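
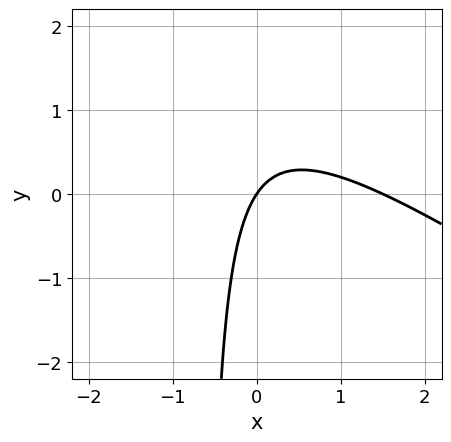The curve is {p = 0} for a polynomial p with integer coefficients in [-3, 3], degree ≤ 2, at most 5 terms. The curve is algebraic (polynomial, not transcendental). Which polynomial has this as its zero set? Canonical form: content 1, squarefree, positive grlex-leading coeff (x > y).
2*x^2 + 3*x*y - 3*x + 2*y

Degree: no degree-1 curve has this shape, so deg p = 2.
Observable constraints: it crosses the x-axis at the gridline x = 0; one y-axis crossing is at y = 0.
Matching integer coefficients to the picture gives p.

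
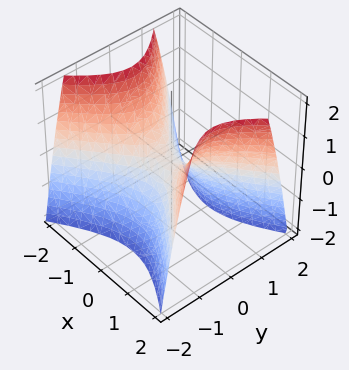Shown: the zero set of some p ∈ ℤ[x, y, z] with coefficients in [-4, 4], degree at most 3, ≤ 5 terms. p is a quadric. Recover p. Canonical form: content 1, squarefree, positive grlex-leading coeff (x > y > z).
2*x^2 - 3*y^2 - 2*z

(a) The degree is 2 — a hyperbolic paraboloid; a quadric.
(b) Symmetries: mirror symmetry x ↦ −x ⇒ only even powers of x; the y ↦ −y reflection is a symmetry, so y appears only in even powers.
(c) From the visible intercepts: it meets the x-axis at x = 0 (among the integer gridlines); one y-axis crossing is at y = 0.
(d) Putting this together gives p.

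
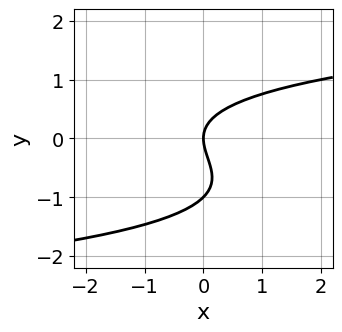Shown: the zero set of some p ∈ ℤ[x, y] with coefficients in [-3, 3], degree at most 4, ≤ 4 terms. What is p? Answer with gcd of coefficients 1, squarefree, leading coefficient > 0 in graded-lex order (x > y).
y^3 + y^2 - x

First, degree: the shape is more complex than any degree-2 curve, so deg p = 3.
Next, checking where it meets the axes: it crosses the x-axis at the gridline x = 0; among the integer gridlines, it crosses the y-axis at y ∈ {-1, 0}.
Finally, the integer polynomial consistent with all of this is the stated p.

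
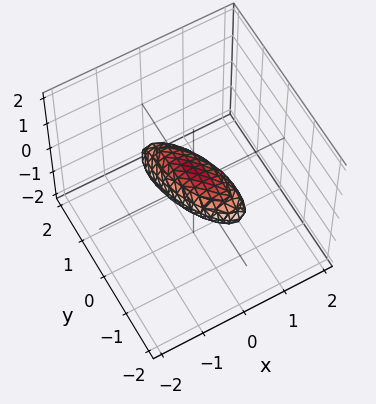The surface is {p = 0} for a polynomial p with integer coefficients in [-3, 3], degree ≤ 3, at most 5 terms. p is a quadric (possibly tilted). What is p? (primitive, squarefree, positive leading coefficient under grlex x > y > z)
3*x^2 + 2*x*y + y^2 + 3*z^2 - 1

(a) deg p = 2. No degree-1 surface has this shape.
(b) Observable constraints: among the integer gridlines, it crosses the y-axis at y ∈ {-1, 1}.
(c) The integer polynomial consistent with all of this is the stated p.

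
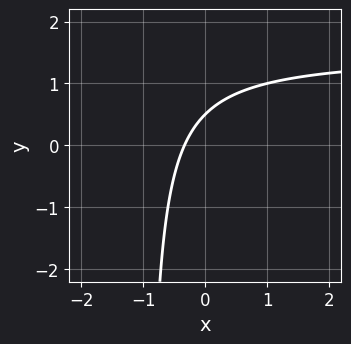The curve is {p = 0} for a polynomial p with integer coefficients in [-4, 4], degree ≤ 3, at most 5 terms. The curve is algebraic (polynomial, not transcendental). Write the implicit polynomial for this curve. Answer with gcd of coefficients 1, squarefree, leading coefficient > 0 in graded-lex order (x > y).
2*x*y - 3*x + 2*y - 1

First, the degree is 2 — the shape is more complex than any degree-1 curve.
Finally, matching integer coefficients to the picture gives p.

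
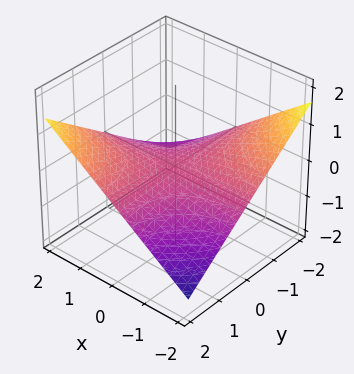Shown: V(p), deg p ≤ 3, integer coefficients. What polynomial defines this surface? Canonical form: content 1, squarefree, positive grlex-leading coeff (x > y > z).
(a) The degree is 2 — a saddle surface; a quadric.
(b) From the visible intercepts: it crosses the z-axis at the gridline z = 0; every point of the x-axis in the box is on the surface; the visible y-axis segment lies entirely on the surface.
(c) Matching integer coefficients to the picture gives p.

x*y - 3*z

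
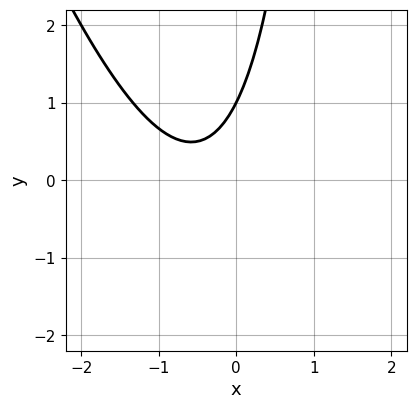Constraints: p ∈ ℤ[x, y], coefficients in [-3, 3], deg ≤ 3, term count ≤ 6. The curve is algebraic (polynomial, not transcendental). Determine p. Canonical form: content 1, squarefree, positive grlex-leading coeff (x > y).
3*x^2 + x*y + 3*x - 2*y + 2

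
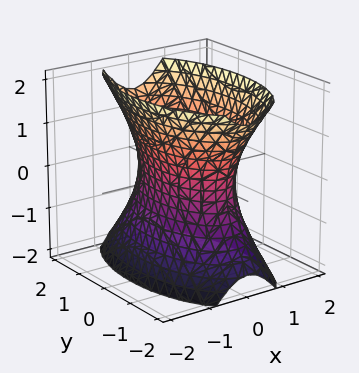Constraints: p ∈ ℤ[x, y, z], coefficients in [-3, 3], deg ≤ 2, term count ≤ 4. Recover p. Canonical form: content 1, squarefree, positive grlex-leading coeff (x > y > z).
3*x^2 + y^2 - z^2 - 2

deg p = 2. One connected sheet with a waist; a quadric.
Symmetries: mirror symmetry y ↦ −y ⇒ only even powers of y; it's symmetric under x → −x, forcing even powers of x; it's symmetric under z → −z, forcing even powers of z.
Against the integer gridlines: it misses every integer gridline on the z-axis.
Putting this together gives p.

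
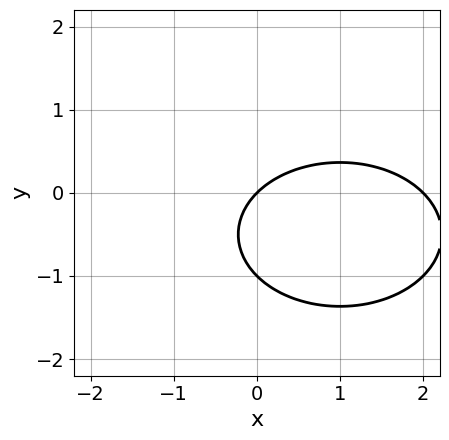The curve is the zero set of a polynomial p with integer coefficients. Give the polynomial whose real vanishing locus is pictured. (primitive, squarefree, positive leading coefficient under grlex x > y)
First, deg p = 2. A generic line meets the curve in up to 2 points.
Then, checking where it meets the axes: among the integer gridlines, it crosses the y-axis at y ∈ {-1, 0}; among the integer gridlines, it crosses the x-axis at x ∈ {0, 2}.
Finally, the integer polynomial consistent with all of this is the stated p.

x^2 + 2*y^2 - 2*x + 2*y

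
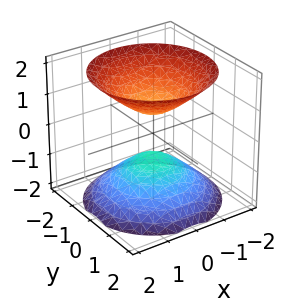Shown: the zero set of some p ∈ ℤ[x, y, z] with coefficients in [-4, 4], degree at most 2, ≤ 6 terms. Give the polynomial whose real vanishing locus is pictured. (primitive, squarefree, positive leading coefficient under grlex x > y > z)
2*x^2 + 2*y^2 - 2*z^2 + 1

There are 2 components.
Degree: two sheets facing apart; a quadric, so deg p = 2.
Symmetries: it's symmetric under z → −z, forcing even powers of z; rotational symmetry about the z-axis ⇒ p depends on x, y only through x² + y².
From the visible intercepts: a circular section at z = -1 has radius between 0 and 1; no y-intercept at any integer in the box; no x-intercept at any integer in the box.
Together with the visible shape, these determine p as stated.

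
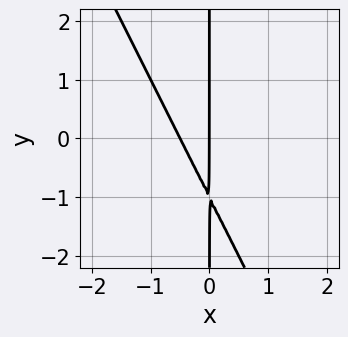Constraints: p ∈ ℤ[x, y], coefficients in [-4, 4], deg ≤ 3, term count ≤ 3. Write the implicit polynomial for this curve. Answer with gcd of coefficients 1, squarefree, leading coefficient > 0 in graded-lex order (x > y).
2*x^2 + x*y + x

First, degree: no degree-1 curve has this shape, so deg p = 2.
Next, against the integer gridlines: every point of the y-axis in the box is on the curve; it meets the x-axis at x = 0 (among the integer gridlines).
Finally, assembling these constraints gives the stated polynomial.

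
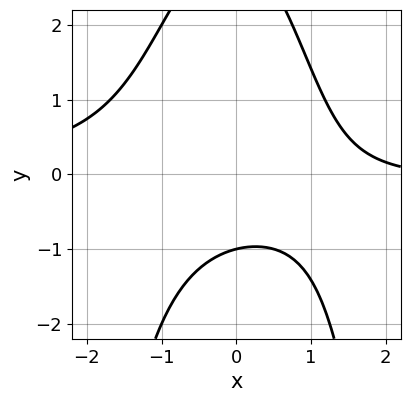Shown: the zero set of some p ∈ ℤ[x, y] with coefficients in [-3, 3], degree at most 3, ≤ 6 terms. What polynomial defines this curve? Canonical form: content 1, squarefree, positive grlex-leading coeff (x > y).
2*x^2*y + y^2 + x - 2*y - 3

(a) Degree: a generic line meets the curve in up to 3 points, so deg p = 3.
(b) From the axis intercepts and sections: it crosses the y-axis at the gridline y = -1; no x-intercept at any integer in the box.
(c) Matching integer coefficients to the picture gives p.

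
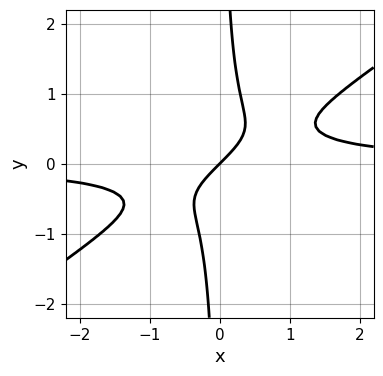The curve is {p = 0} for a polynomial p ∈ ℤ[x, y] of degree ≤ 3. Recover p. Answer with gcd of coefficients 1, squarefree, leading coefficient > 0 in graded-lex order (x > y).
2*x^2*y - 3*x*y^2 - x + y

First, the degree is 3 — no degree-2 curve has this shape.
Next, observable constraints: it meets the x-axis at x = 0 (among the integer gridlines); it meets the y-axis at y = 0 (among the integer gridlines).
Finally, solving for integer coefficients yields p as stated.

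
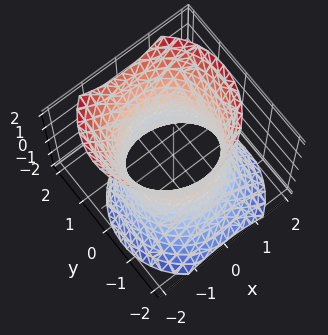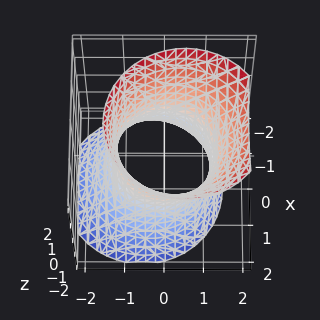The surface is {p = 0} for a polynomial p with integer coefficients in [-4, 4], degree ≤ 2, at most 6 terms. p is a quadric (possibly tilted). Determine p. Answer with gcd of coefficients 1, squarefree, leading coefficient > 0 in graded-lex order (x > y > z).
2*x^2 + 2*y^2 - y*z - z^2 - 3

(a) Degree: the shape is more complex than any degree-1 surface, so deg p = 2.
(b) Checking where it meets the axes: it misses every integer gridline on the z-axis.
(c) Together with the visible shape, these determine p as stated.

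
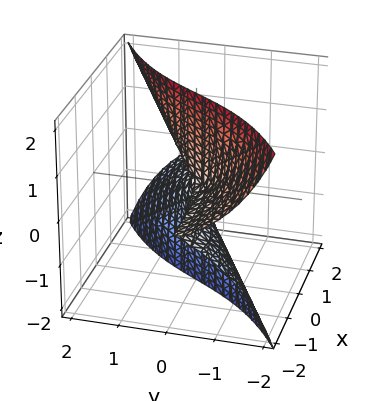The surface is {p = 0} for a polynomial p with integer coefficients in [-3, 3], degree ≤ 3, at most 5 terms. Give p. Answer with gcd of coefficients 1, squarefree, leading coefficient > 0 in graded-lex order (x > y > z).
First, the degree is 3 — the shape is more complex than any degree-2 surface.
Next, reading off the gridlines: every point of the x-axis in the box is on the surface; one y-axis crossing is at y = 0; the visible z-axis segment lies entirely on the surface.
Finally, putting this together gives p.

3*x*z^2 - y^3 - 2*y*z^2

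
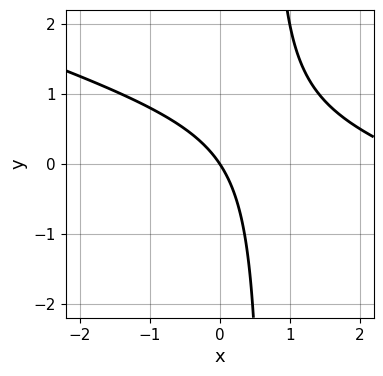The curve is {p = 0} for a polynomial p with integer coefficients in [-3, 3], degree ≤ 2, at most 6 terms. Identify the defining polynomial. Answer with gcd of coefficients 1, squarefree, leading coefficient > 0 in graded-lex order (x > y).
First, deg p = 2. A generic line meets the curve in up to 2 points.
Next, from the visible intercepts: it crosses the y-axis at the gridline y = 0; one x-axis crossing is at x = 0.
Finally, these observations pin down the coefficients.

x^2 + 3*x*y - 3*x - 2*y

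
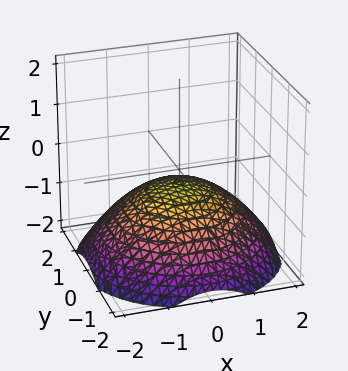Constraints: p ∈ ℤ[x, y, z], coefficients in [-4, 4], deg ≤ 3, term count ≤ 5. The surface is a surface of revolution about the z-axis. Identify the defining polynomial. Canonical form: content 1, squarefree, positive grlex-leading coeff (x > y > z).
x^2 + y^2 + 3*z + 1

(a) The degree is 2 — a generic line meets the surface in up to 2 points.
(b) Symmetry: the surface is invariant under rotation about z: p = q(x² + y², z).
(c) Reading off the gridlines: the surface avoids every integer x-axis point in the box; a circular section at z = -1 has radius between 1 and 2.
(d) Solving for integer coefficients yields p as stated.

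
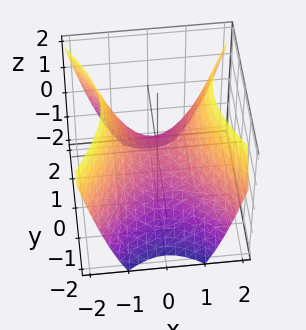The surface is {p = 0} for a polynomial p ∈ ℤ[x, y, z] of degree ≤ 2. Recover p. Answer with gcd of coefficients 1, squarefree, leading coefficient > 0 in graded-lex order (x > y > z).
1. Degree: a saddle surface; a quadric, so deg p = 2.
2. Symmetries: mirror symmetry x ↦ −x ⇒ only even powers of x; the y ↦ −y reflection is a symmetry, so y appears only in even powers.
3. Checking where it meets the axes: it meets the x-axis at x = 0 (among the integer gridlines); one z-axis crossing is at z = 0.
4. The integer polynomial consistent with all of this is the stated p.

3*x^2 - 2*y^2 - 3*z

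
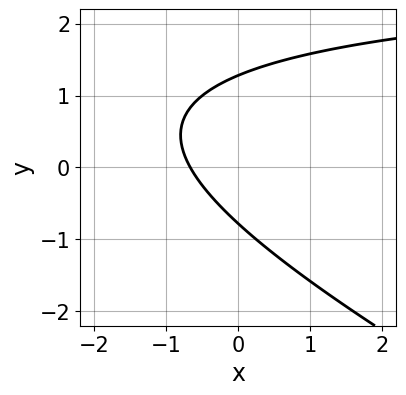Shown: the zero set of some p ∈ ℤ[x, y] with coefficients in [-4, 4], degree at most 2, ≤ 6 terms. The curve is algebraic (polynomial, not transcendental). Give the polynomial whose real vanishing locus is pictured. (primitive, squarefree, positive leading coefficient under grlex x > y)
x*y + 2*y^2 - 3*x - y - 2

(a) deg p = 2. The shape is more complex than any degree-1 curve.
(b) Putting this together gives p.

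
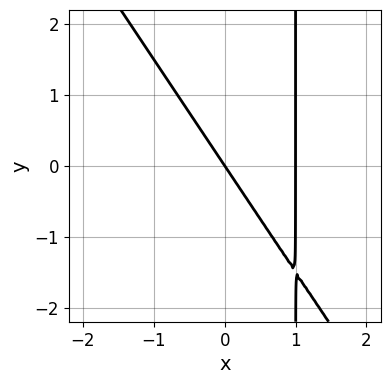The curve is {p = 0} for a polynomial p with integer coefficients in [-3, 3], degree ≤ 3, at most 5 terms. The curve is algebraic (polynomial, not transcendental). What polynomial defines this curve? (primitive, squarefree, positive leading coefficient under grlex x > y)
3*x^2 + 2*x*y - 3*x - 2*y

First, deg p = 2. The shape is more complex than any degree-1 curve.
Next, checking where it meets the axes: among the integer gridlines, it crosses the x-axis at x ∈ {0, 1}; one y-axis crossing is at y = 0.
Finally, solving for integer coefficients yields p as stated.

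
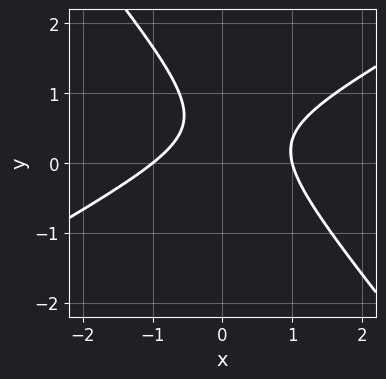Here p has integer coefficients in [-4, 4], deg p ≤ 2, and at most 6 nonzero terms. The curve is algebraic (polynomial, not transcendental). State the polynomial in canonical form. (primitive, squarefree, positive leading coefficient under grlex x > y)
2*x^2 - 2*x*y - 3*y^2 + 3*y - 2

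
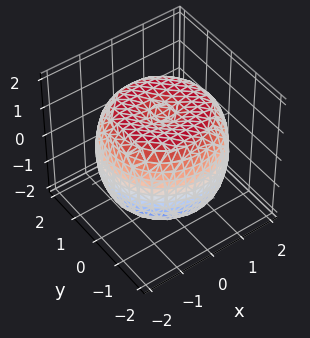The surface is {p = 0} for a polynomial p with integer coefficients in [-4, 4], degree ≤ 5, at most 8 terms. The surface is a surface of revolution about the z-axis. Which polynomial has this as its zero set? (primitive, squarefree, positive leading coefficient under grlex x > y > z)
x^4 + 2*x^2*y^2 + y^4 - 2*x^2 - 2*y^2 + 2*z^2 - 3

deg p = 4.
Symmetry: every cross-section ⟂ z is a circle, so x, y appear only via x² + y².
Against the integer gridlines: a circular section at z = -1 has radius between 1 and 2.
These observations pin down the coefficients.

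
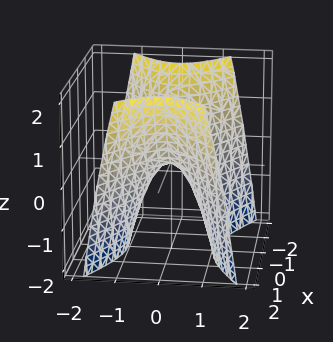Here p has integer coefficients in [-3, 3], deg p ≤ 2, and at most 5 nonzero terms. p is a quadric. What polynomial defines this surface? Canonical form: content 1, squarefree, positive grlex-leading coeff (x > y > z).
1. deg p = 2. A hyperbolic paraboloid; a quadric.
2. Symmetries: the x ↦ −x reflection is a symmetry, so x appears only in even powers; it's symmetric under y → −y, forcing even powers of y.
3. From the visible intercepts: it meets the z-axis at z = 0 (among the integer gridlines); it crosses the x-axis at the gridline x = 0.
4. These observations pin down the coefficients.

x^2 - 2*y^2 - z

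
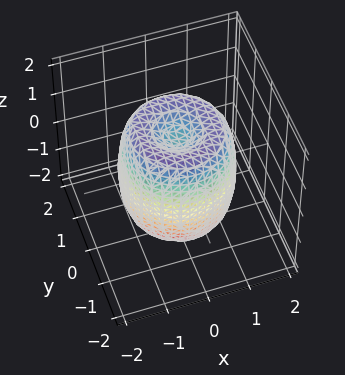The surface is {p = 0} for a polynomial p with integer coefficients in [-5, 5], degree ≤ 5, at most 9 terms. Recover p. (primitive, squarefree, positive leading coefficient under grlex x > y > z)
First, degree: the shape is more complex than any degree-3 surface, so deg p = 4.
Next, symmetry: the surface is invariant under rotation about z: p = q(x² + y², z).
Next, reading off the gridlines: among the integer gridlines, it crosses the z-axis at z ∈ {-1, 1}; a circular section at z = 0 has radius between 1 and 2.
Finally, fitting integer coefficients to these (and the overall shape) gives p.

2*x^4 + 4*x^2*y^2 + 2*y^4 - 3*x^2 - 3*y^2 + z^2 - 1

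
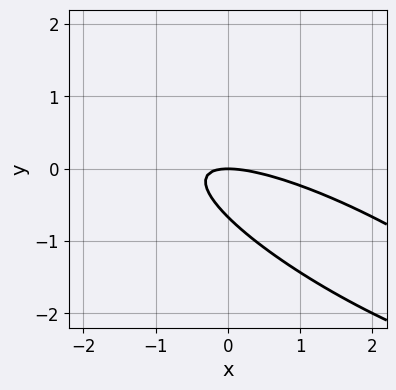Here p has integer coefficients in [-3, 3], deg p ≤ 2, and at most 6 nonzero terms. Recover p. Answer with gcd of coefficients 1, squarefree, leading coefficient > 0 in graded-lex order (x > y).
x^2 + 3*x*y + 3*y^2 + 2*y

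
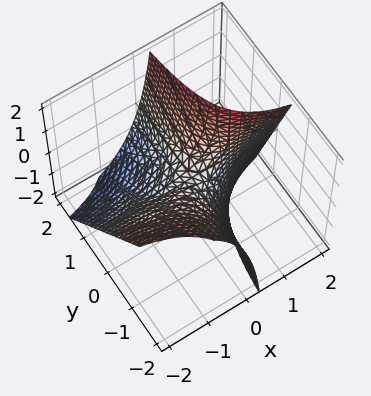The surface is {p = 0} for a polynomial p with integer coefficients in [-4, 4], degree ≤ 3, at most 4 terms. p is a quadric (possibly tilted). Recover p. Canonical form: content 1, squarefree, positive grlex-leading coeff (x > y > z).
(a) Degree: no degree-1 surface has this shape, so deg p = 2.
(b) From the visible intercepts: the visible x-axis segment lies entirely on the surface; one z-axis crossing is at z = 0; the visible y-axis segment lies entirely on the surface.
(c) Together with the visible shape, these determine p as stated.

2*x*y + x*z - z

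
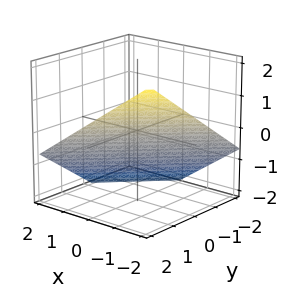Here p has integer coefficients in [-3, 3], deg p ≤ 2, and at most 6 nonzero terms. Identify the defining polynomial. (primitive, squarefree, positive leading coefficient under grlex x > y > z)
The degree is 1 — every cross-section is a straight line — this is a plane.
From the axis intercepts and sections: one y-axis crossing is at y = 1; one x-axis crossing is at x = -1.
Assembling these constraints gives the stated polynomial.

2*x - 2*y + 3*z + 2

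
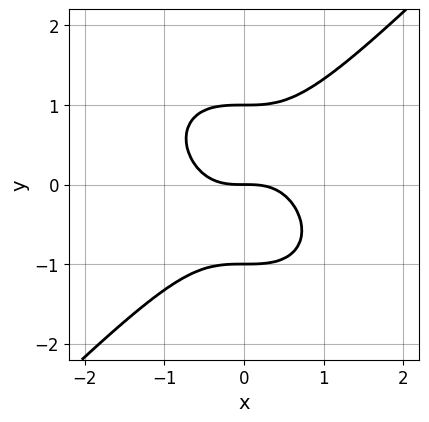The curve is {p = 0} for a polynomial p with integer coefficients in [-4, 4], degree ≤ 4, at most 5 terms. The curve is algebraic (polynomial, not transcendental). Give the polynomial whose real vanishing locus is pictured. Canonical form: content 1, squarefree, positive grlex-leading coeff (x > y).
x^3 - y^3 + y

(a) Degree: the shape is more complex than any degree-2 curve, so deg p = 3.
(b) From the axis intercepts and sections: among the integer gridlines, it crosses the y-axis at y ∈ {-1, 0, 1}; it crosses the x-axis at the gridline x = 0.
(c) Matching integer coefficients to the picture gives p.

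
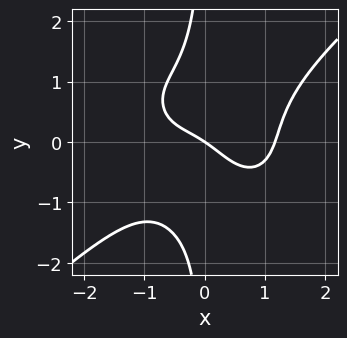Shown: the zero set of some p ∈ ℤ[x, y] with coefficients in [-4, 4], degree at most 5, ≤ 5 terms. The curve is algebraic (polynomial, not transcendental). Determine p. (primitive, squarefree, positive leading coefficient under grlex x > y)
2*x^4 - 3*x*y^3 - x^2 - 2*x - 3*y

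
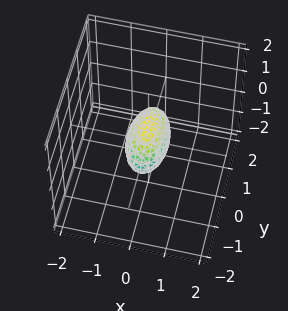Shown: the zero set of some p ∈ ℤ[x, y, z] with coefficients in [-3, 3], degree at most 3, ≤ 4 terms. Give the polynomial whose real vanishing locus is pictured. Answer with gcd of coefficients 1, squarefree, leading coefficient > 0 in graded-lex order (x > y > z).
3*x^2 + y^2 + 2*z^2 - 1

The degree is 2 — bounded and convex; a quadric.
Symmetries: it's symmetric under z → −z, forcing even powers of z; it's symmetric under x → −x, forcing even powers of x; mirror symmetry y ↦ −y ⇒ only even powers of y.
Reading off the gridlines: the y-axis gridline crossings are at y ∈ {-1, 1}.
Putting this together gives p.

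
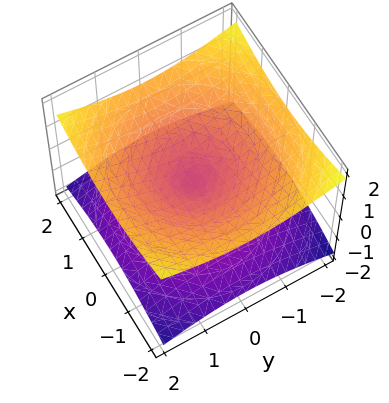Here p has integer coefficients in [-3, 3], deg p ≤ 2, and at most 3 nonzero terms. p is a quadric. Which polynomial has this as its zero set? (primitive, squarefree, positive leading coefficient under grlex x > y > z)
x^2 + y^2 - 3*z^2

First, degree: two nappes meeting at a single point; a quadric, so deg p = 2.
Next, by symmetry, the z-axis is an axis of rotation, so x and y enter only as x² + y²; it's symmetric under z → −z, forcing even powers of z.
Then, from the axis intercepts and sections: it crosses the x-axis at the gridline x = 0; a circular section at z = 1 has radius between 1 and 2; one y-axis crossing is at y = 0; one z-axis crossing is at z = 0.
Finally, matching integer coefficients to the picture gives p.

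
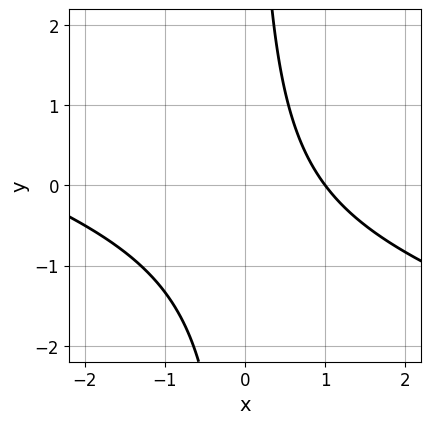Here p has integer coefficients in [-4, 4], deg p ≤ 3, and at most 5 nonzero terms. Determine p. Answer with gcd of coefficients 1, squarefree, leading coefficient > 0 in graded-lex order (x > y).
x^2 + 3*x*y + 2*x - 3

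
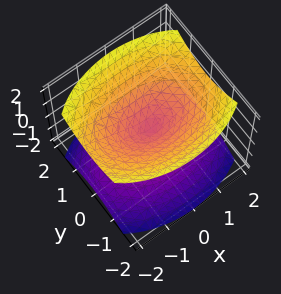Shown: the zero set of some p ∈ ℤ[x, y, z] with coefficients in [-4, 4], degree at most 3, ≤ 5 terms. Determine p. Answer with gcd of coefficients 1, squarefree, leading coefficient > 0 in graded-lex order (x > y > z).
First, there are 2 components.
Then, the degree is 2 — two nappes meeting at a single point; a quadric.
Then, symmetries: mirror symmetry y ↦ −y ⇒ only even powers of y; the x ↦ −x reflection is a symmetry, so x appears only in even powers; the z ↦ −z reflection is a symmetry, so z appears only in even powers.
Next, observable constraints: it meets the x-axis at x = 0 (among the integer gridlines); it crosses the z-axis at the gridline z = 0.
Finally, solving for integer coefficients yields p as stated.

x^2 + 2*y^2 - 2*z^2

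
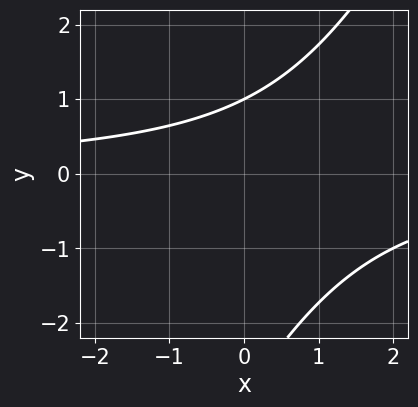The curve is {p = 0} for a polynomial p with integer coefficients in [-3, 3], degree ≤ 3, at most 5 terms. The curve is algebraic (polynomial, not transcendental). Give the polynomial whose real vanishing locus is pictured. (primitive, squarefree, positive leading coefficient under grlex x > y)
2*x*y - y^2 - 2*y + 3

First, deg p = 2. No degree-1 curve has this shape.
Then, from the visible intercepts: it meets the y-axis at y = 1 (among the integer gridlines); the curve avoids every integer x-axis point in the box.
Finally, together with the visible shape, these determine p as stated.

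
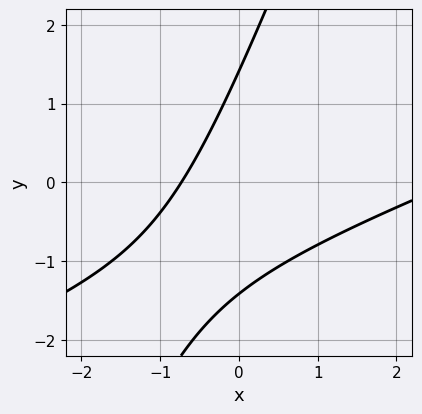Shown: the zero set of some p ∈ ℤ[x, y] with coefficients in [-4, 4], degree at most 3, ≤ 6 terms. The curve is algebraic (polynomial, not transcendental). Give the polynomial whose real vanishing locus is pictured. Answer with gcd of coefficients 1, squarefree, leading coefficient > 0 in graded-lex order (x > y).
1. The degree is 2 — no degree-1 curve has this shape.
2. Solving for integer coefficients yields p as stated.

x^2 - 3*x*y + y^2 - 2*x - 2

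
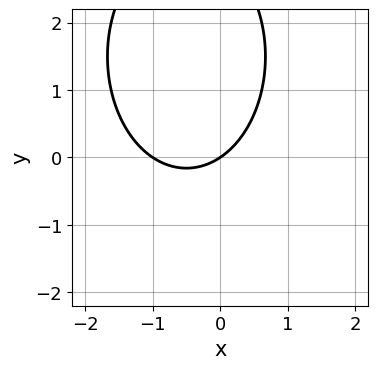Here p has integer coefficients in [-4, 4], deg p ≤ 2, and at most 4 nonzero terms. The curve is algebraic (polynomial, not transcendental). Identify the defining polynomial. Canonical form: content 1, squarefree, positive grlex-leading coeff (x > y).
deg p = 2. The shape is more complex than any degree-1 curve.
Observable constraints: the x-axis gridline crossings are at x ∈ {-1, 0}; it crosses the y-axis at the gridline y = 0.
Assembling these constraints gives the stated polynomial.

2*x^2 + y^2 + 2*x - 3*y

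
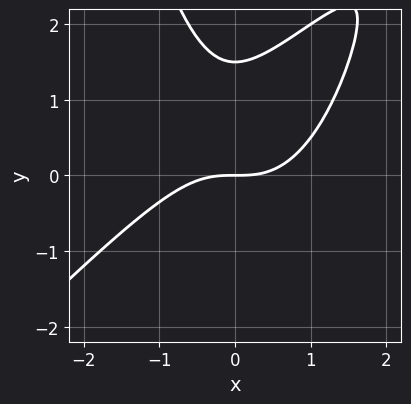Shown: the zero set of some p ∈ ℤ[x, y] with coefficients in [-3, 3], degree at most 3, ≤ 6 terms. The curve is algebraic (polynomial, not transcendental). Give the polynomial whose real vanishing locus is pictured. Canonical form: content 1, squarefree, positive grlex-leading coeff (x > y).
The degree is 3 — a generic line meets the curve in up to 3 points.
Reading off the gridlines: one x-axis crossing is at x = 0; it meets the y-axis at y = 0 (among the integer gridlines).
Together with the visible shape, these determine p as stated.

2*x^3 - 2*x^2*y + 2*y^2 - 3*y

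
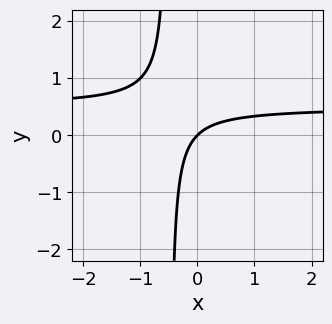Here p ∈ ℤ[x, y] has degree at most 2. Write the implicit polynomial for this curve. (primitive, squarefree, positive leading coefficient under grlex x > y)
First, the degree is 2 — a generic line meets the curve in up to 2 points.
Next, observable constraints: one y-axis crossing is at y = 0; it crosses the x-axis at the gridline x = 0.
Finally, solving for integer coefficients yields p as stated.

2*x*y - x + y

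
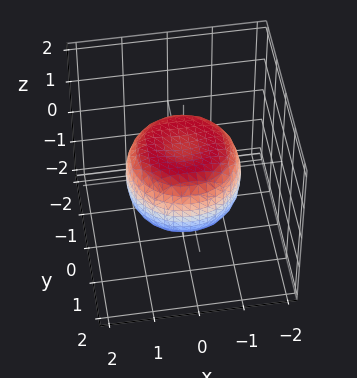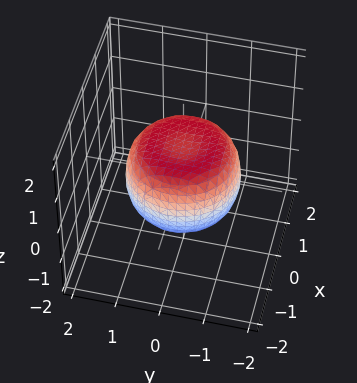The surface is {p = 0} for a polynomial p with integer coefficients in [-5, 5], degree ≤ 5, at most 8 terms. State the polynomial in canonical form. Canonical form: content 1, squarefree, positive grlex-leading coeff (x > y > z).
(a) The degree is 4 — a generic line meets the surface in up to 4 points.
(b) Symmetries: the surface is invariant under rotation about z: p = q(x² + y², z).
(c) From the visible intercepts: a circular section at z = 0 has radius between 1 and 2.
(d) Putting this together gives p.

2*x^4 + 4*x^2*y^2 + 2*y^4 - 2*x^2 - 2*y^2 + 3*z^2 - 2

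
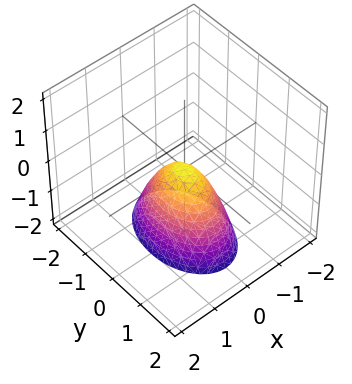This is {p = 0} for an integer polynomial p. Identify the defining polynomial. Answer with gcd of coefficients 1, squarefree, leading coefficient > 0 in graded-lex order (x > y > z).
First, deg p = 2. A paraboloid; a quadric.
Next, symmetries: it's symmetric under x → −x, forcing even powers of x; mirror symmetry y ↦ −y ⇒ only even powers of y.
Next, against the integer gridlines: it crosses the x-axis at the gridline x = 0; one y-axis crossing is at y = 0.
Finally, matching integer coefficients to the picture gives p.

2*x^2 + y^2 + z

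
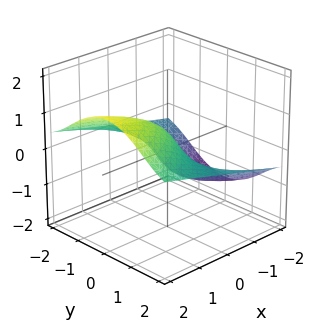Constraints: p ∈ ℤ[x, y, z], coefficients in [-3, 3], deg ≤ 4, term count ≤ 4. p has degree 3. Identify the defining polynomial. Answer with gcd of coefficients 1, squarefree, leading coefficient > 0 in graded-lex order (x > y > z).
3*y^2*z + 2*z^3 - 3*x

(a) deg p = 3. A generic line meets the surface in up to 3 points.
(b) Reading off the gridlines: it meets the x-axis at x = 0 (among the integer gridlines); the visible y-axis segment lies entirely on the surface; it crosses the z-axis at the gridline z = 0.
(c) Assembling these constraints gives the stated polynomial.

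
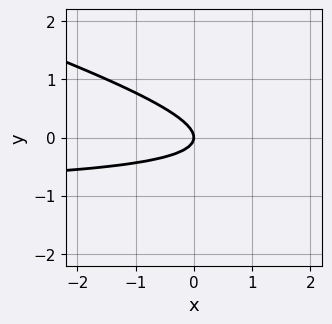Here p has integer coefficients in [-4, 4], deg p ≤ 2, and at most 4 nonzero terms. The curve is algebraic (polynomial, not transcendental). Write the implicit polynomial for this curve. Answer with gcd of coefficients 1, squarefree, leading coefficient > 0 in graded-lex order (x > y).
(a) The degree is 2 — a generic line meets the curve in up to 2 points.
(b) Against the integer gridlines: it crosses the y-axis at the gridline y = 0; it crosses the x-axis at the gridline x = 0.
(c) Solving for integer coefficients yields p as stated.

x*y + 3*y^2 + x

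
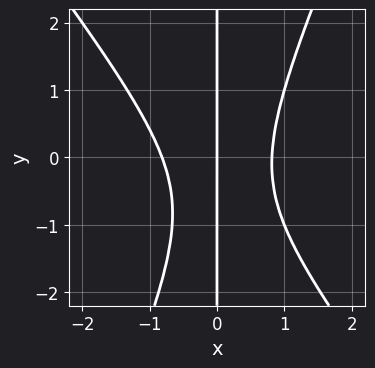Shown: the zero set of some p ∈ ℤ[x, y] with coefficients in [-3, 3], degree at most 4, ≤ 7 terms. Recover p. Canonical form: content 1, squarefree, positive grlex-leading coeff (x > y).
3*x^3 + x^2*y - x*y^2 - x*y - 2*x

First, degree: the shape is more complex than any degree-2 curve, so deg p = 3.
Then, from the visible intercepts: it crosses the x-axis at the gridline x = 0; the visible y-axis segment lies entirely on the curve.
Finally, together with the visible shape, these determine p as stated.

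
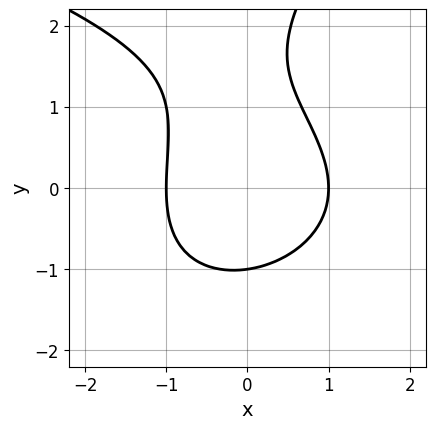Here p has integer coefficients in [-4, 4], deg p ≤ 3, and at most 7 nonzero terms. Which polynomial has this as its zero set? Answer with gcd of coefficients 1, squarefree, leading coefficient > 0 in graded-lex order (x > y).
x*y^2 - y^3 + 3*x^2 + 2*y^2 - 3

deg p = 3. A generic line meets the curve in up to 3 points.
Observable constraints: it meets the y-axis at y = -1 (among the integer gridlines); the x-axis gridline crossings are at x ∈ {-1, 1}.
These observations pin down the coefficients.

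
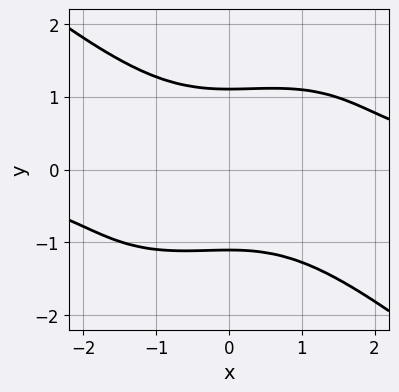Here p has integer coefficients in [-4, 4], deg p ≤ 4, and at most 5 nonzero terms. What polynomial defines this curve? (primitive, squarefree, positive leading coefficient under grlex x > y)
x^3*y + 2*y^4 - x^2 - 3

1. Degree: a generic line meets the curve in up to 4 points, so deg p = 4.
2. Reading off the gridlines: the curve avoids every integer x-axis point in the box.
3. Matching integer coefficients to the picture gives p.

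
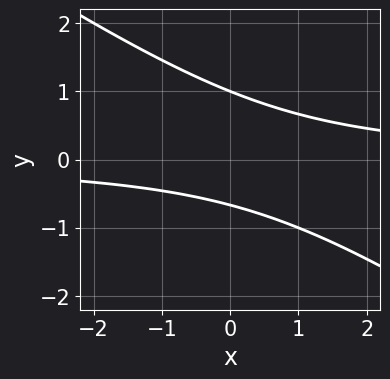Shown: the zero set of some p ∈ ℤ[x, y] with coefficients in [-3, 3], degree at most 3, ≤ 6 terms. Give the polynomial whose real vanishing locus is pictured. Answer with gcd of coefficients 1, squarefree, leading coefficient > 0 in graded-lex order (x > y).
(a) The degree is 2 — no degree-1 curve has this shape.
(b) Against the integer gridlines: it misses every integer gridline on the x-axis; it crosses the y-axis at the gridline y = 1.
(c) Solving for integer coefficients yields p as stated.

2*x*y + 3*y^2 - y - 2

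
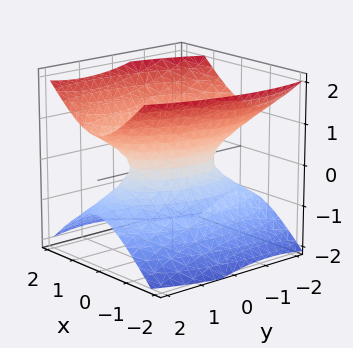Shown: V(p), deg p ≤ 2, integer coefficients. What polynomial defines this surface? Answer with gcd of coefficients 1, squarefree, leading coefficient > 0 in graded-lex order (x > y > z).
3*x^2 - x*y + y^2 - 3*z^2 - 1

Degree: a generic line meets the surface in up to 2 points, so deg p = 2.
Checking where it meets the axes: it misses every integer gridline on the z-axis; the y-axis gridline crossings are at y ∈ {-1, 1}.
Solving for integer coefficients yields p as stated.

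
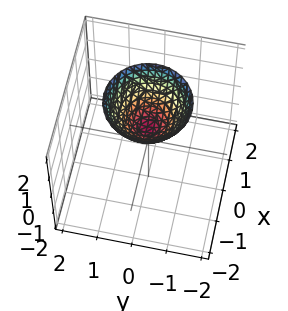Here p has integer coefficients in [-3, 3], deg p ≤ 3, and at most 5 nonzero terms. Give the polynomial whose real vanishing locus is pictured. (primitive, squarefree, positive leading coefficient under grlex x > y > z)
3*x^2 + 3*y^2 - 3*z + 2

1. Degree: a generic line meets the surface in up to 2 points, so deg p = 2.
2. By symmetry, the z-axis is an axis of rotation, so x and y enter only as x² + y².
3. Reading off the gridlines: no x-intercept at any integer in the box; a circular section at z = 1 has radius between 0 and 1.
4. These observations pin down the coefficients.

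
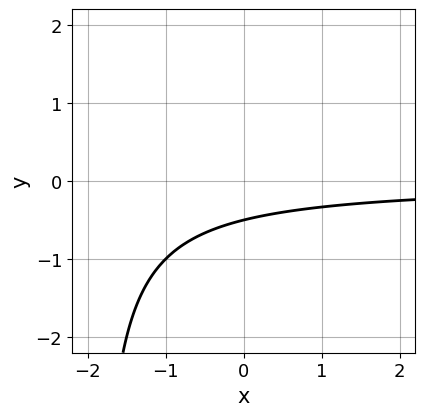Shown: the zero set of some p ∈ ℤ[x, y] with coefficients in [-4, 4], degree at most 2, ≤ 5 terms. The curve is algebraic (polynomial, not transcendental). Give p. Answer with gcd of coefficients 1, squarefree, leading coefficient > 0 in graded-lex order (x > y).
x*y + 2*y + 1

First, the degree is 2 — no degree-1 curve has this shape.
Next, reading off the gridlines: it misses every integer gridline on the x-axis.
Finally, solving for integer coefficients yields p as stated.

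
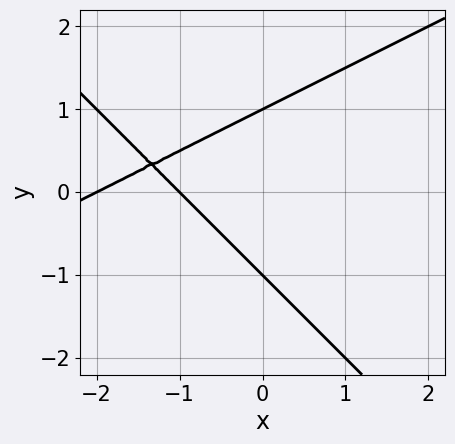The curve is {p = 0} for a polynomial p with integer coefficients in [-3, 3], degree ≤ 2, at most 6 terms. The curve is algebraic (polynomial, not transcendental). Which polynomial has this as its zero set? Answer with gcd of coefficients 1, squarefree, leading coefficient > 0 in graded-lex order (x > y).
x^2 - x*y - 2*y^2 + 3*x + 2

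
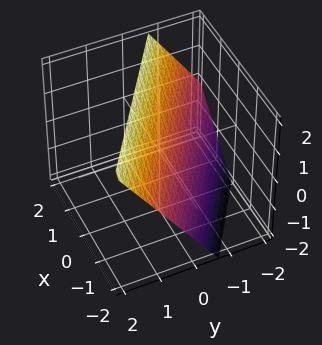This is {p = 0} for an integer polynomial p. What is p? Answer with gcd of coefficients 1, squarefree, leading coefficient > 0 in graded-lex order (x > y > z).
2*x + 3*y - 2*z + 2

1. Degree: the surface is flat (a plane), so deg p = 1.
2. From the visible intercepts: it meets the x-axis at x = -1 (among the integer gridlines); it meets the z-axis at z = 1 (among the integer gridlines).
3. Solving for integer coefficients yields p as stated.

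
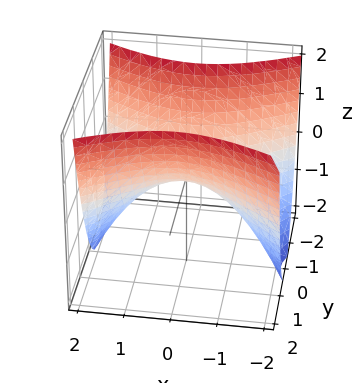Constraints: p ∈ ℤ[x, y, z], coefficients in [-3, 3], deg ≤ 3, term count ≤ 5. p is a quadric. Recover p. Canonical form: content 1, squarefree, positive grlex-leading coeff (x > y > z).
x^2 - 2*y^2 + 2*z

1. Degree: a hyperbolic paraboloid; a quadric, so deg p = 2.
2. Symmetries: it's symmetric under x → −x, forcing even powers of x; the y ↦ −y reflection is a symmetry, so y appears only in even powers.
3. Against the integer gridlines: one y-axis crossing is at y = 0; it crosses the z-axis at the gridline z = 0; it crosses the x-axis at the gridline x = 0.
4. Solving for integer coefficients yields p as stated.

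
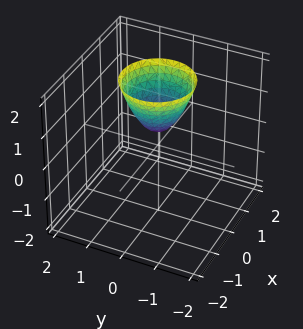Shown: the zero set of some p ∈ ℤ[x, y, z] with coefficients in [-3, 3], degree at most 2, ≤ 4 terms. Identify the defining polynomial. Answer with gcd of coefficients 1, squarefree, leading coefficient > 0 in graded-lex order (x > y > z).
(a) Degree: a generic line meets the surface in up to 2 points, so deg p = 2.
(b) Symmetries: the surface is invariant under rotation about z: p = q(x² + y², z).
(c) From the axis intercepts and sections: no y-intercept at any integer in the box; it misses every integer gridline on the x-axis; a circular section at z = 2 has radius exactly 1.
(d) The integer polynomial consistent with all of this is the stated p.

3*x^2 + 3*y^2 - 2*z + 1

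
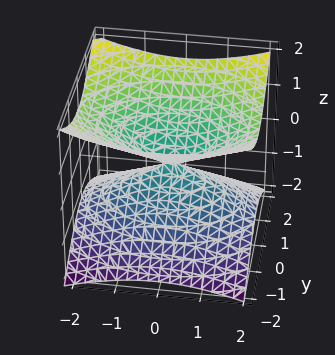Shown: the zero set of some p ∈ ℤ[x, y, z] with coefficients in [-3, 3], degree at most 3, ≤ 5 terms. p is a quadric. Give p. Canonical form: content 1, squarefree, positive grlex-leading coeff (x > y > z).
First, the degree is 2 — a double cone through the origin; a quadric.
Next, symmetries: it's symmetric under x → −x, forcing even powers of x; mirror symmetry z ↦ −z ⇒ only even powers of z; it's symmetric under y → −y, forcing even powers of y.
Next, reading off the gridlines: it meets the x-axis at x = 0 (among the integer gridlines); it crosses the z-axis at the gridline z = 0.
Finally, the integer polynomial consistent with all of this is the stated p.

x^2 + 2*y^2 - 3*z^2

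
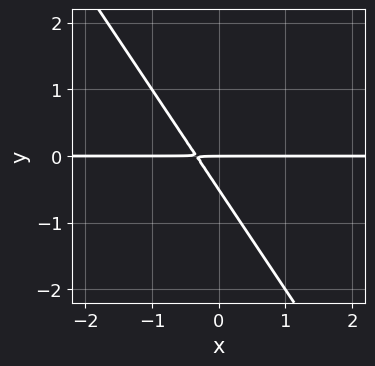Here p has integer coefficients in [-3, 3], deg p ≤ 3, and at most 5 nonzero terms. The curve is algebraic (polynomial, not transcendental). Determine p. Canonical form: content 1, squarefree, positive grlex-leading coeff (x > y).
First, degree: the shape is more complex than any degree-1 curve, so deg p = 2.
Next, reading off the gridlines: every point of the x-axis in the box is on the curve; one y-axis crossing is at y = 0.
Finally, the integer polynomial consistent with all of this is the stated p.

3*x*y + 2*y^2 + y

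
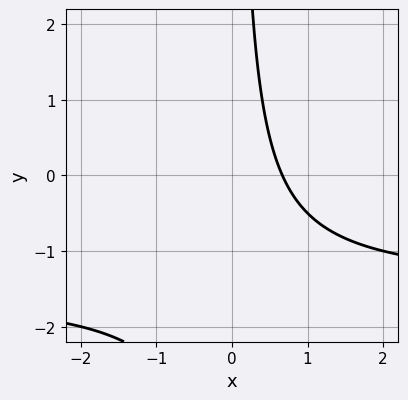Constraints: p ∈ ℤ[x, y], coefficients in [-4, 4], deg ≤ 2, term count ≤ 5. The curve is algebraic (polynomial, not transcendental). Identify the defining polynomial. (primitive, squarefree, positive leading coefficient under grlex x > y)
(a) deg p = 2.
(b) Observable constraints: it misses every integer gridline on the y-axis.
(c) Matching integer coefficients to the picture gives p.

2*x*y + 3*x - 2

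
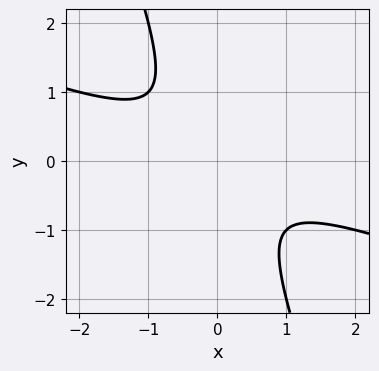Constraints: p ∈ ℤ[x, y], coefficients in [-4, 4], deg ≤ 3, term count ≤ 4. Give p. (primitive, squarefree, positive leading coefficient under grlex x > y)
First, deg p = 2. A generic line meets the curve in up to 2 points.
Then, checking where it meets the axes: it misses every integer gridline on the y-axis; no x-intercept at any integer in the box.
Finally, putting this together gives p.

x^2 + 3*x*y + y^2 + 1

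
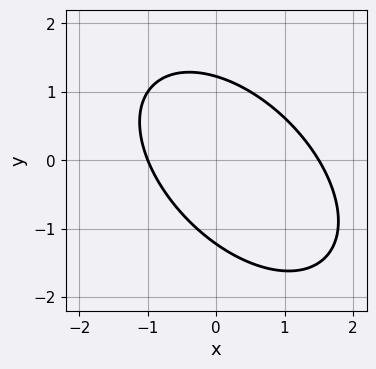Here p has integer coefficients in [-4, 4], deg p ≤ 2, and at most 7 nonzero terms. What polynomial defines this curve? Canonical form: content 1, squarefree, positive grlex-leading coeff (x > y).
1. The degree is 2 — a generic line meets the curve in up to 2 points.
2. Checking where it meets the axes: it meets the x-axis at x = -1 (among the integer gridlines).
3. Solving for integer coefficients yields p as stated.

2*x^2 + 2*x*y + 2*y^2 - x - 3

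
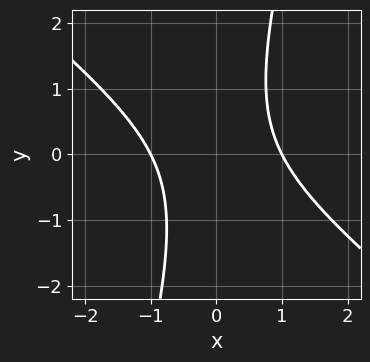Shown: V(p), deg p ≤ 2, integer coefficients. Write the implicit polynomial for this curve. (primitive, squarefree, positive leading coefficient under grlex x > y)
3*x^2 + 3*x*y - y^2 - 3

Degree: the shape is more complex than any degree-1 curve, so deg p = 2.
From the axis intercepts and sections: among the integer gridlines, it crosses the x-axis at x ∈ {-1, 1}; no y-intercept at any integer in the box.
Assembling these constraints gives the stated polynomial.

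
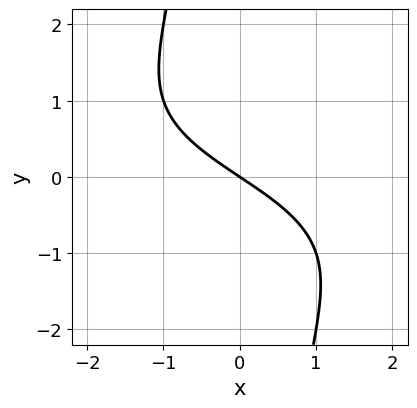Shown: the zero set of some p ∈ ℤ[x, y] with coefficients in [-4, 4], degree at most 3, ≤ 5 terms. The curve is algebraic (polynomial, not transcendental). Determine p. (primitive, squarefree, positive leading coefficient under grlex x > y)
x*y^2 + 2*x + 3*y

1. The degree is 3 — no degree-2 curve has this shape.
2. Observable constraints: it meets the x-axis at x = 0 (among the integer gridlines); one y-axis crossing is at y = 0.
3. Solving for integer coefficients yields p as stated.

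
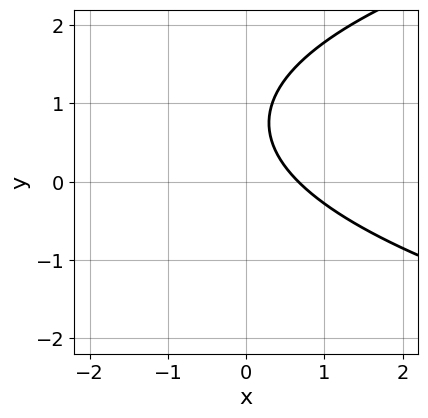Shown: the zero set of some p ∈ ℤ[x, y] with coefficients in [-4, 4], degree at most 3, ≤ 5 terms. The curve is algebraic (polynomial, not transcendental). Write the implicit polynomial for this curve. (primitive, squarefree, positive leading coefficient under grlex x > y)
First, degree: the shape is more complex than any degree-1 curve, so deg p = 2.
Next, checking where it meets the axes: the curve avoids every integer y-axis point in the box.
Finally, together with the visible shape, these determine p as stated.

2*y^2 - 3*x - 3*y + 2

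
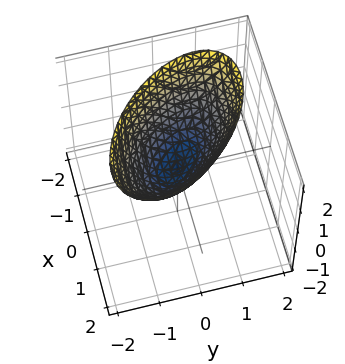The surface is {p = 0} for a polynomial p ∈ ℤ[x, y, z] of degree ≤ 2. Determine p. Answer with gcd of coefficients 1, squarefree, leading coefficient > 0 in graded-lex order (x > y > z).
x^2 + x*y + y^2 - z

(a) The degree is 2 — no degree-1 surface has this shape.
(b) Checking where it meets the axes: it meets the y-axis at y = 0 (among the integer gridlines); it meets the x-axis at x = 0 (among the integer gridlines); it meets the z-axis at z = 0 (among the integer gridlines).
(c) The integer polynomial consistent with all of this is the stated p.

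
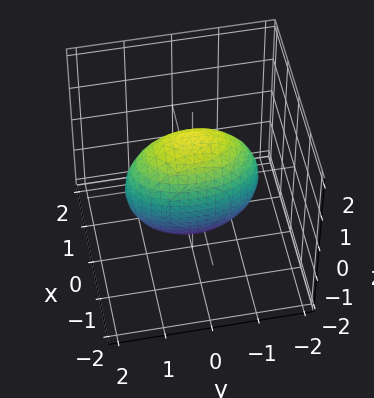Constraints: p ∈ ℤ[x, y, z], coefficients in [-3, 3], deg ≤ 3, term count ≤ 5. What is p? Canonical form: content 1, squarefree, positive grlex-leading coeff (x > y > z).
First, deg p = 2.
Then, symmetries: mirror symmetry x ↦ −x ⇒ only even powers of x; it's symmetric under y → −y, forcing even powers of y; the z ↦ −z reflection is a symmetry, so z appears only in even powers.
Finally, together with the visible shape, these determine p as stated.

3*x^2 + y^2 + z^2 - 2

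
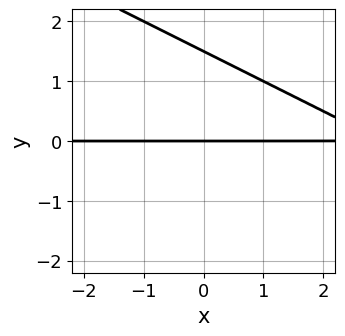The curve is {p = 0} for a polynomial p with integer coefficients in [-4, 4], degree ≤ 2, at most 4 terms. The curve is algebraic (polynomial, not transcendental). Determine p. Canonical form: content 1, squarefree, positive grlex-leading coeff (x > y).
(a) deg p = 2. A generic line meets the curve in up to 2 points.
(b) Against the integer gridlines: it meets the y-axis at y = 0 (among the integer gridlines); every point of the x-axis in the box is on the curve.
(c) These observations pin down the coefficients.

x*y + 2*y^2 - 3*y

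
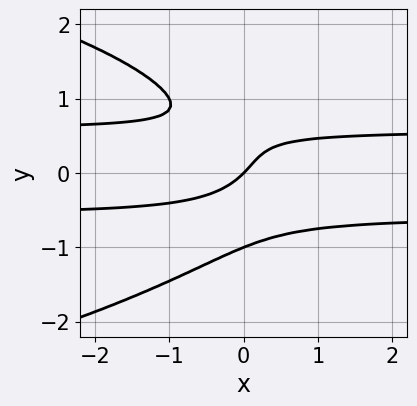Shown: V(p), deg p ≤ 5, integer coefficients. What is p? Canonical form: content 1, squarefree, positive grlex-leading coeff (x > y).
(a) The degree is 4 — no degree-3 curve has this shape.
(b) Observable constraints: one x-axis crossing is at x = 0; the y-axis gridline crossings are at y ∈ {-1, 0}.
(c) Matching integer coefficients to the picture gives p.

2*y^4 + 3*x*y^2 - y^2 - x + y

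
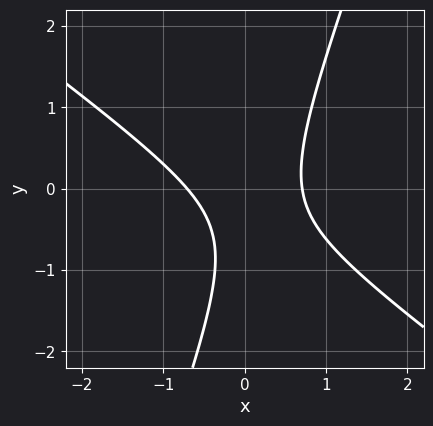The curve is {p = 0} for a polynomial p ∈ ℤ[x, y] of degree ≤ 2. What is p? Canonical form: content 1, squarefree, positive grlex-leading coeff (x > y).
(a) deg p = 2. The shape is more complex than any degree-1 curve.
(b) Reading off the gridlines: it misses every integer gridline on the y-axis.
(c) These observations pin down the coefficients.

2*x^2 + 2*x*y - y^2 - y - 1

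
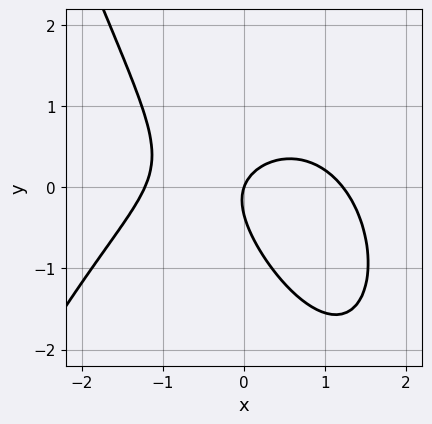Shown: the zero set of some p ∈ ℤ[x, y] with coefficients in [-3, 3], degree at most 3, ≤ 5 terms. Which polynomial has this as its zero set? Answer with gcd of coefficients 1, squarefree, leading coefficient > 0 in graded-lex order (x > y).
2*x^3 + 3*x*y + 3*y^2 - 3*x + y

deg p = 3. A generic line meets the curve in up to 3 points.
Against the integer gridlines: one x-axis crossing is at x = 0; one y-axis crossing is at y = 0.
Together with the visible shape, these determine p as stated.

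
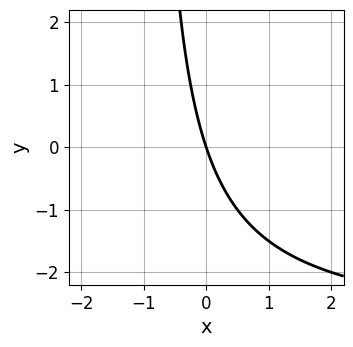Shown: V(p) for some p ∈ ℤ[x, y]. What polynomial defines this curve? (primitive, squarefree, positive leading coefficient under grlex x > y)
x*y + 3*x + y

deg p = 2. A generic line meets the curve in up to 2 points.
Observable constraints: it meets the y-axis at y = 0 (among the integer gridlines); it crosses the x-axis at the gridline x = 0.
The integer polynomial consistent with all of this is the stated p.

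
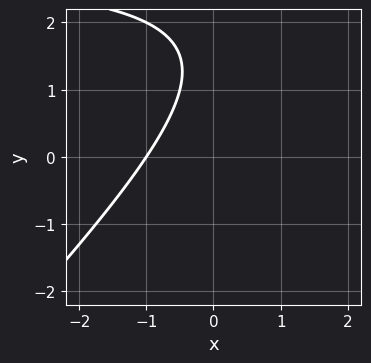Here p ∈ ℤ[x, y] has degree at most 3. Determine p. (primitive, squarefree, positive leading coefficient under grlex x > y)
(a) The degree is 2 — no degree-1 curve has this shape.
(b) From the visible intercepts: it meets the x-axis at x = -1 (among the integer gridlines); the curve avoids every integer y-axis point in the box.
(c) Putting this together gives p.

x*y - y^2 - 3*x + 3*y - 3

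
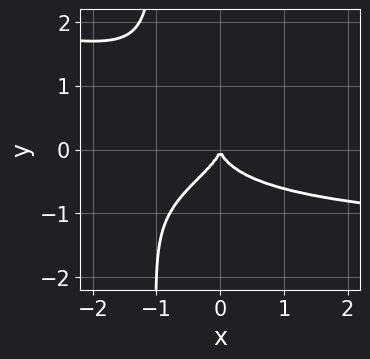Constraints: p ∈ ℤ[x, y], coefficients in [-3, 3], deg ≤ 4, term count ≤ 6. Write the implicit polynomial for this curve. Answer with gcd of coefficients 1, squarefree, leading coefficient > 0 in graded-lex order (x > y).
3*x*y^3 + x^2*y + 3*y^3 + 2*x^2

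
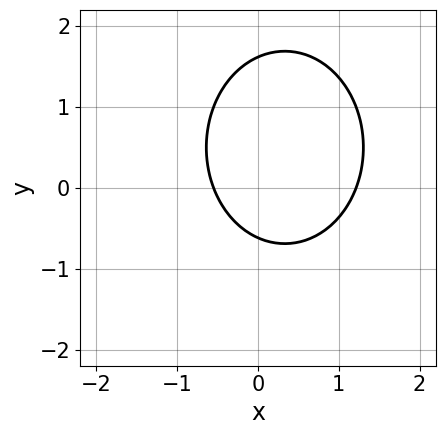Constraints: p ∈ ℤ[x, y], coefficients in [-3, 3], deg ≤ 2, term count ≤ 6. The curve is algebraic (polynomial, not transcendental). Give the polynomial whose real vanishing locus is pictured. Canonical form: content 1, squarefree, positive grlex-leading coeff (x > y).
3*x^2 + 2*y^2 - 2*x - 2*y - 2

(a) Degree: a generic line meets the curve in up to 2 points, so deg p = 2.
(b) Solving for integer coefficients yields p as stated.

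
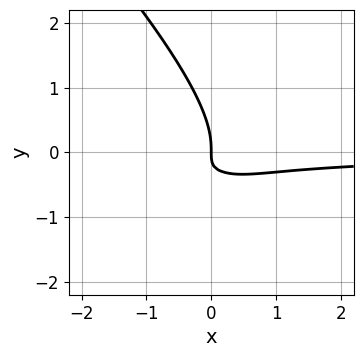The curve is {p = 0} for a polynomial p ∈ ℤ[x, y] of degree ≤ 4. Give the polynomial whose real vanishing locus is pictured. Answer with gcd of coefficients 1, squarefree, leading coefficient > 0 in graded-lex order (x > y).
x^2*y + 3*x*y^2 + 2*y^3 + 3*x*y + x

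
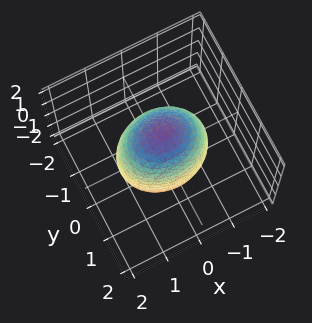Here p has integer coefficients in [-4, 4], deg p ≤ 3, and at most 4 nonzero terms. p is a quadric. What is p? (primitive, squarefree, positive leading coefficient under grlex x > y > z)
Degree: bounded and convex; a quadric, so deg p = 2.
Symmetries: it's symmetric under x → −x, forcing even powers of x; mirror symmetry y ↦ −y ⇒ only even powers of y; the z ↦ −z reflection is a symmetry, so z appears only in even powers.
Against the integer gridlines: the y-axis gridline crossings are at y ∈ {-1, 1}.
Assembling these constraints gives the stated polynomial.

2*x^2 + 3*y^2 + z^2 - 3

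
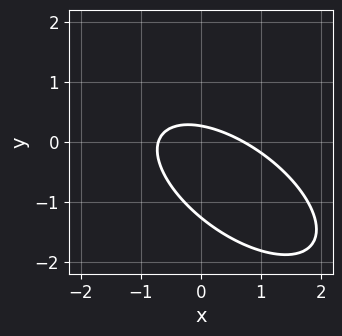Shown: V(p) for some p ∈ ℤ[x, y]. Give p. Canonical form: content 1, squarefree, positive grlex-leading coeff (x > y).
2*x^2 + 3*x*y + 3*y^2 + 3*y - 1

First, deg p = 2. A generic line meets the curve in up to 2 points.
Finally, solving for integer coefficients yields p as stated.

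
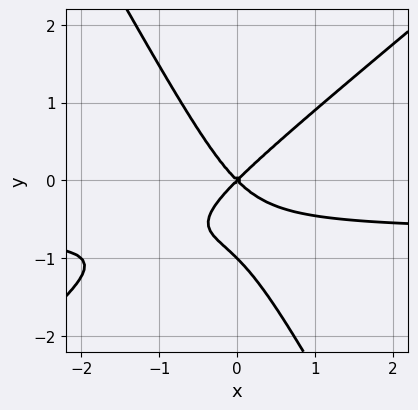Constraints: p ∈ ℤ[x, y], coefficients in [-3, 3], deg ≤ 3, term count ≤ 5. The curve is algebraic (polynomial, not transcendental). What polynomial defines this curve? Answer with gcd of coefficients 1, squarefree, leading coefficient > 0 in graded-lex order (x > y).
3*x^2*y - 2*x*y^2 - 2*y^3 + 2*x^2 - 2*y^2

deg p = 3.
Against the integer gridlines: it crosses the x-axis at the gridline x = 0; among the integer gridlines, it crosses the y-axis at y ∈ {-1, 0}.
Assembling these constraints gives the stated polynomial.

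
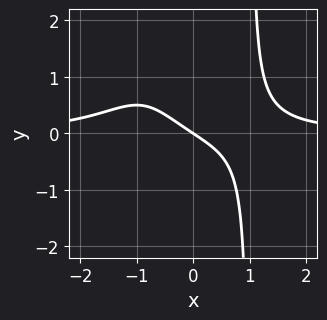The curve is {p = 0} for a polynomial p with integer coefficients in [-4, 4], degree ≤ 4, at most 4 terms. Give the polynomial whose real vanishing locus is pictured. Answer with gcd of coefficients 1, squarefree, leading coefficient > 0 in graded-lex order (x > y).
2*x^3*y + x^2*y - 2*x - 3*y

1. The degree is 4 — a generic line meets the curve in up to 4 points.
2. Checking where it meets the axes: it meets the x-axis at x = 0 (among the integer gridlines); one y-axis crossing is at y = 0.
3. The integer polynomial consistent with all of this is the stated p.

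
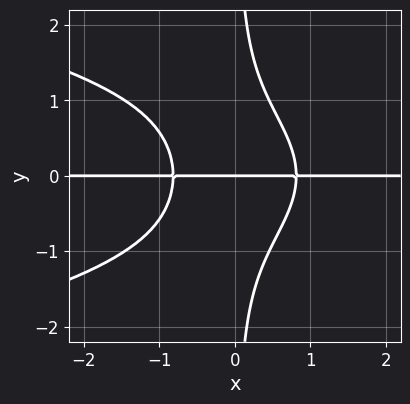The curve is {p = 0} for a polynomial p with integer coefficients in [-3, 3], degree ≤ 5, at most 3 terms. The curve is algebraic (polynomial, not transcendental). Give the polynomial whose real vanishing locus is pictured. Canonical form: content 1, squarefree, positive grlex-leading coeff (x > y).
3*x*y^3 + 3*x^2*y - 2*y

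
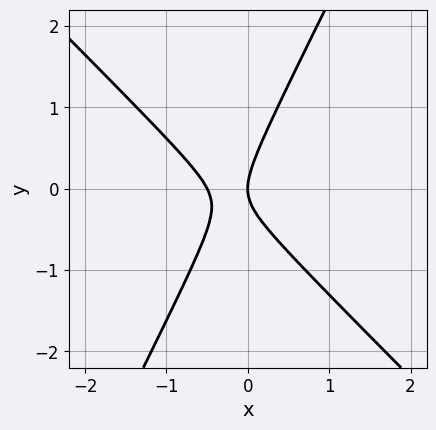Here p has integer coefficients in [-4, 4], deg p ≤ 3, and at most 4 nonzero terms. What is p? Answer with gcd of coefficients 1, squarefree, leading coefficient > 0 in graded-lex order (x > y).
First, deg p = 2. A generic line meets the curve in up to 2 points.
Then, reading off the gridlines: it meets the y-axis at y = 0 (among the integer gridlines); it meets the x-axis at x = 0 (among the integer gridlines).
Finally, matching integer coefficients to the picture gives p.

2*x^2 + x*y - y^2 + x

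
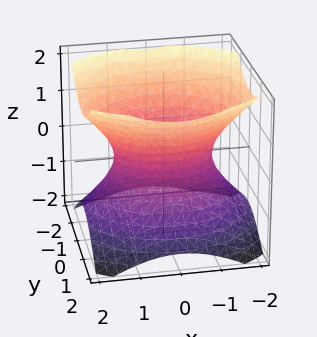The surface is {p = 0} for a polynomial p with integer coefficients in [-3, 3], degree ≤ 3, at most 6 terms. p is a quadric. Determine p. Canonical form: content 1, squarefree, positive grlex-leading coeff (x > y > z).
1. Degree: one connected sheet with a waist; a quadric, so deg p = 2.
2. Symmetries: it's symmetric under x → −x, forcing even powers of x; it's symmetric under z → −z, forcing even powers of z; the y ↦ −y reflection is a symmetry, so y appears only in even powers.
3. Observable constraints: it misses every integer gridline on the z-axis; the y-axis gridline crossings are at y ∈ {-1, 1}.
4. Assembling these constraints gives the stated polynomial.

2*x^2 + 3*y^2 - 3*z^2 - 3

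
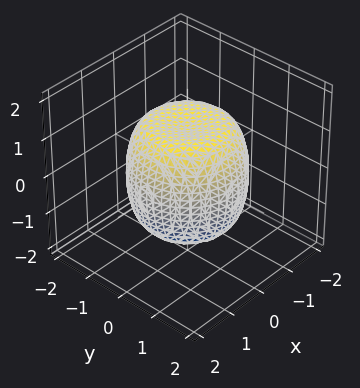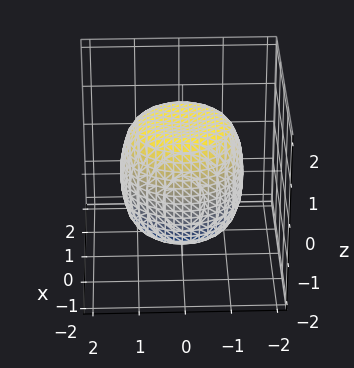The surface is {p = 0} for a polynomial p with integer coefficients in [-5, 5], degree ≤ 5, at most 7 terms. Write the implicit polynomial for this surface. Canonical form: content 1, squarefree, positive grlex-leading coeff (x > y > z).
2*x^4 + 4*x^2*y^2 + 2*y^4 - 2*x^2 - 2*y^2 + 2*z^2 - 3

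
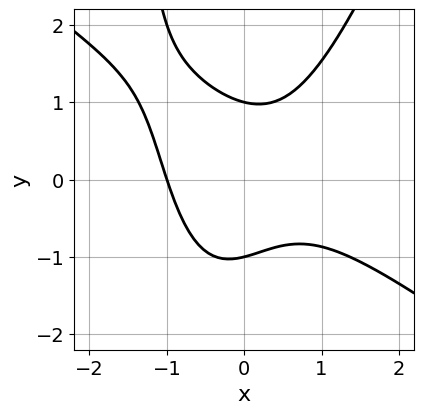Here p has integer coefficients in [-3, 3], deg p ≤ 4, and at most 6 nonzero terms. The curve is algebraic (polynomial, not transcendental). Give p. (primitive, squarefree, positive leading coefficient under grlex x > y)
2*x^3 + 2*x^2*y - x*y^2 - 2*y^2 + 2

The degree is 3 — a generic line meets the curve in up to 3 points.
Checking where it meets the axes: it crosses the x-axis at the gridline x = -1; among the integer gridlines, it crosses the y-axis at y ∈ {-1, 1}.
Matching integer coefficients to the picture gives p.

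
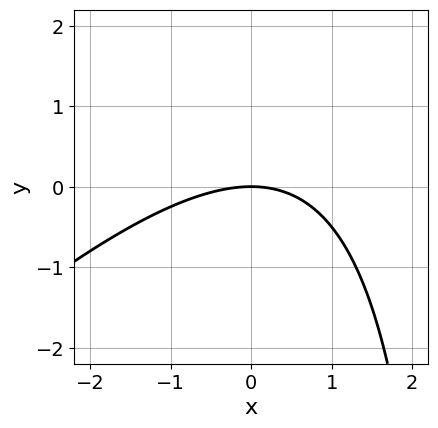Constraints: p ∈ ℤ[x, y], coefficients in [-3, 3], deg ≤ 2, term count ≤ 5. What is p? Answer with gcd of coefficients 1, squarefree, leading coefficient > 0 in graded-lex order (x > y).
(a) The degree is 2 — no degree-1 curve has this shape.
(b) Observable constraints: it meets the y-axis at y = 0 (among the integer gridlines); it meets the x-axis at x = 0 (among the integer gridlines).
(c) Putting this together gives p.

x^2 - x*y + 3*y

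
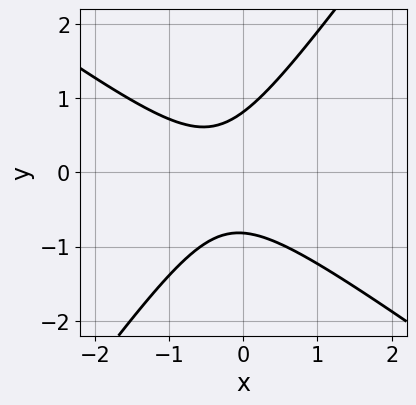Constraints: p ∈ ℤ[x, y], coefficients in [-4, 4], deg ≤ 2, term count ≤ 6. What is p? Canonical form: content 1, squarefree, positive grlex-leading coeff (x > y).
3*x^2 + 2*x*y - 3*y^2 + 2*x + 2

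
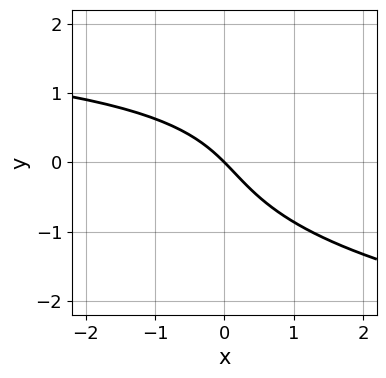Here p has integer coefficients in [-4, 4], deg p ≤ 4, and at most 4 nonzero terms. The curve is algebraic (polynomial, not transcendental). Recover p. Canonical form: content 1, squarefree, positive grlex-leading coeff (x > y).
2*y^3 - x*y + 3*x + 3*y

(a) The degree is 3 — the shape is more complex than any degree-2 curve.
(b) From the visible intercepts: one x-axis crossing is at x = 0; it meets the y-axis at y = 0 (among the integer gridlines).
(c) The integer polynomial consistent with all of this is the stated p.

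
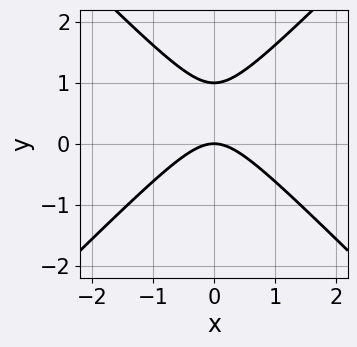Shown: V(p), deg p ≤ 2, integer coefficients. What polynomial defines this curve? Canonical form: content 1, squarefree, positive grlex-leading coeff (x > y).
x^2 - y^2 + y

(a) Degree: no degree-1 curve has this shape, so deg p = 2.
(b) Symmetries: it's symmetric under x → −x, forcing even powers of x.
(c) Reading off the gridlines: it meets the x-axis at x = 0 (among the integer gridlines); the y-axis gridline crossings are at y ∈ {0, 1}.
(d) The integer polynomial consistent with all of this is the stated p.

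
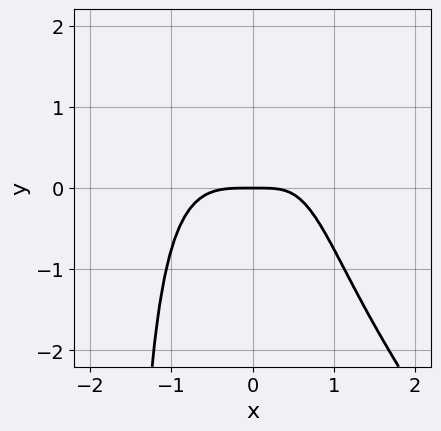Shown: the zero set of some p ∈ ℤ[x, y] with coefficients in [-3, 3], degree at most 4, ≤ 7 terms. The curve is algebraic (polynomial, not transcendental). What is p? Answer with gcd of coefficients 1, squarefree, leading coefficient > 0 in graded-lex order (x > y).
3*x^4 + 2*x^3*y + x^2*y - 2*x*y + 3*y

deg p = 4.
Observable constraints: it meets the x-axis at x = 0 (among the integer gridlines); it crosses the y-axis at the gridline y = 0.
Matching integer coefficients to the picture gives p.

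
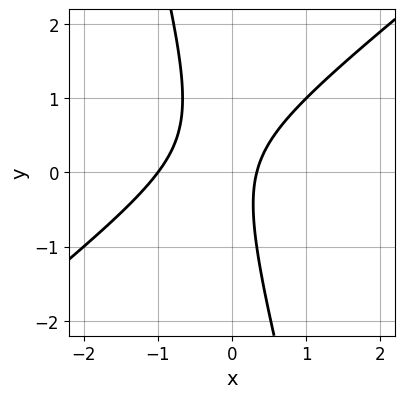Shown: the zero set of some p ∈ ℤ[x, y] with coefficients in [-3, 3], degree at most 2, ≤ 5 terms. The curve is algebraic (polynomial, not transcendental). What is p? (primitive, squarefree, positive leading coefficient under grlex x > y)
3*x^2 - 3*x*y - y^2 + 2*x - 1

The degree is 2 — a generic line meets the curve in up to 2 points.
Checking where it meets the axes: it crosses the x-axis at the gridline x = -1; no y-intercept at any integer in the box.
Assembling these constraints gives the stated polynomial.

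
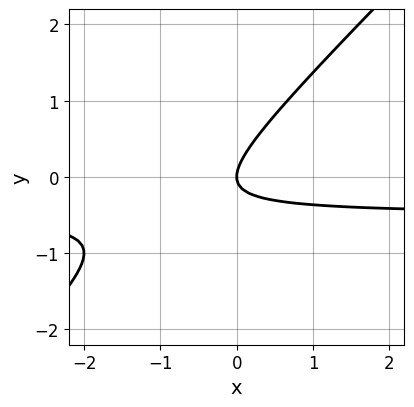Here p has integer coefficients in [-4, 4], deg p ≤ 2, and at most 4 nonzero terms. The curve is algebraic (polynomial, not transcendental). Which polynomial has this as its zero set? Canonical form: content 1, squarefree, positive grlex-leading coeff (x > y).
First, deg p = 2. The shape is more complex than any degree-1 curve.
Next, reading off the gridlines: one y-axis crossing is at y = 0; one x-axis crossing is at x = 0.
Finally, putting this together gives p.

2*x*y - 2*y^2 + x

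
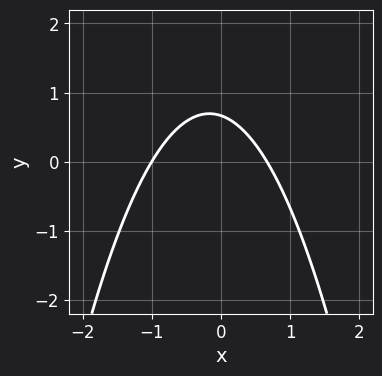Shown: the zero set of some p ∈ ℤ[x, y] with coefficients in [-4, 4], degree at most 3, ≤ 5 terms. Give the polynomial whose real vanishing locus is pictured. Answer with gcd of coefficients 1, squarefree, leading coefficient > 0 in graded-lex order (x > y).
3*x^2 + x + 3*y - 2

The degree is 2 — no degree-1 curve has this shape.
Observable constraints: one x-axis crossing is at x = -1.
Putting this together gives p.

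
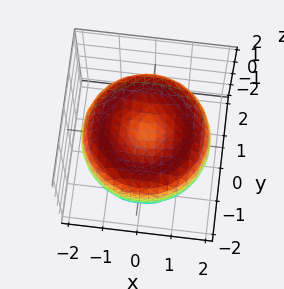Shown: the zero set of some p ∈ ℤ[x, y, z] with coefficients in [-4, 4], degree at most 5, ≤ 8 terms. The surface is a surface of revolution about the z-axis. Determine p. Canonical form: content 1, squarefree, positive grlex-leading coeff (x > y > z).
x^4 + 2*x^2*y^2 + y^4 - 3*x^2 - 3*y^2 + 3*z^2 - 1

1. The degree is 4 — no degree-3 surface has this shape.
2. Symmetry: the surface is invariant under rotation about z: p = q(x² + y², z).
3. From the axis intercepts and sections: a circular section at z = -1 has radius exactly 1.
4. Putting this together gives p.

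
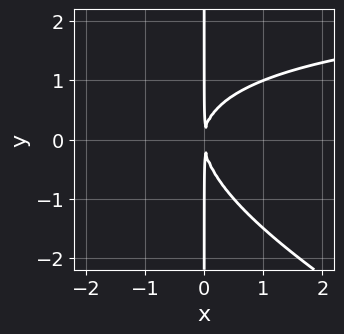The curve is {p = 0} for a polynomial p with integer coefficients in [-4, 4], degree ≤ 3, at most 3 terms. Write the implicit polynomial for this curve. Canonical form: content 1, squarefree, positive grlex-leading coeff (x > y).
x^2*y + 2*x*y^2 - 3*x^2

deg p = 3. A generic line meets the curve in up to 3 points.
From the axis intercepts and sections: every point of the y-axis in the box is on the curve.
Putting this together gives p.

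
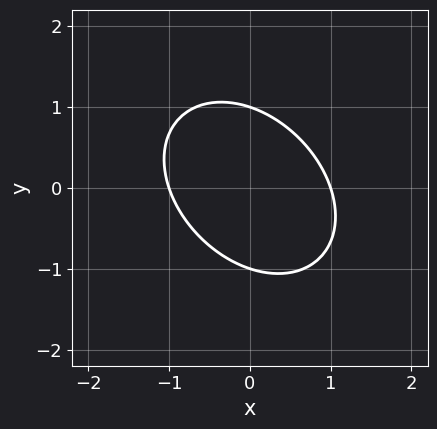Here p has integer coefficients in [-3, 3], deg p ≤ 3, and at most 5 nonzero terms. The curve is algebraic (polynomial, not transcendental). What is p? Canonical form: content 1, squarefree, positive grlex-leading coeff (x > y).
3*x^2 + 2*x*y + 3*y^2 - 3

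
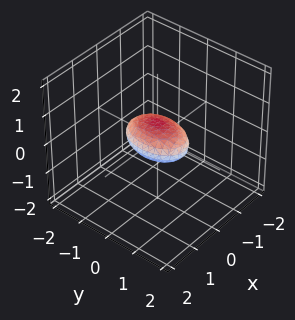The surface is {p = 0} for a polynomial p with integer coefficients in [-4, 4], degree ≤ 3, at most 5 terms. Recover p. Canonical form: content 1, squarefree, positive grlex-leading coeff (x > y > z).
(a) Degree: a closed, bounded, convex surface; a quadric, so deg p = 2.
(b) Symmetries: mirror symmetry z ↦ −z ⇒ only even powers of z; mirror symmetry y ↦ −y ⇒ only even powers of y; it's symmetric under x → −x, forcing even powers of x.
(c) From the visible intercepts: the y-axis gridline crossings are at y ∈ {-1, 1}.
(d) The integer polynomial consistent with all of this is the stated p.

2*x^2 + y^2 + 3*z^2 - 1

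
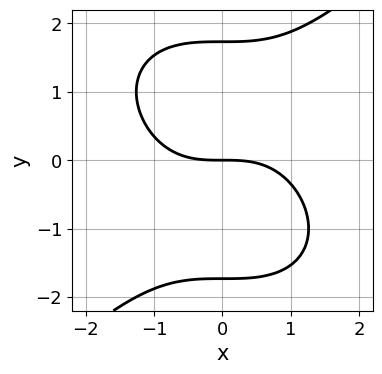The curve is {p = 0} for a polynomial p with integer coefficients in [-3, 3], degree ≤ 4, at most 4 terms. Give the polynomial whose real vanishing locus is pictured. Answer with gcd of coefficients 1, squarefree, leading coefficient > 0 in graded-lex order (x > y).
x^3 - y^3 + 3*y

1. The degree is 3 — no degree-2 curve has this shape.
2. Reading off the gridlines: one x-axis crossing is at x = 0; it meets the y-axis at y = 0 (among the integer gridlines).
3. Solving for integer coefficients yields p as stated.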